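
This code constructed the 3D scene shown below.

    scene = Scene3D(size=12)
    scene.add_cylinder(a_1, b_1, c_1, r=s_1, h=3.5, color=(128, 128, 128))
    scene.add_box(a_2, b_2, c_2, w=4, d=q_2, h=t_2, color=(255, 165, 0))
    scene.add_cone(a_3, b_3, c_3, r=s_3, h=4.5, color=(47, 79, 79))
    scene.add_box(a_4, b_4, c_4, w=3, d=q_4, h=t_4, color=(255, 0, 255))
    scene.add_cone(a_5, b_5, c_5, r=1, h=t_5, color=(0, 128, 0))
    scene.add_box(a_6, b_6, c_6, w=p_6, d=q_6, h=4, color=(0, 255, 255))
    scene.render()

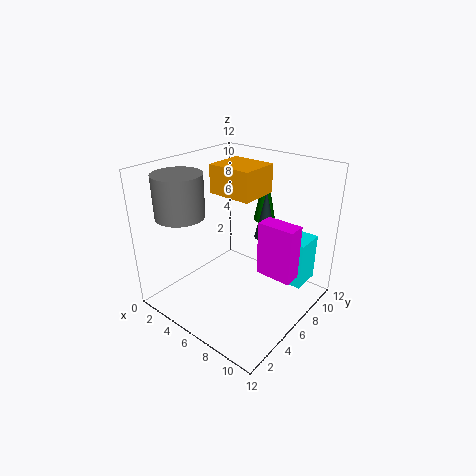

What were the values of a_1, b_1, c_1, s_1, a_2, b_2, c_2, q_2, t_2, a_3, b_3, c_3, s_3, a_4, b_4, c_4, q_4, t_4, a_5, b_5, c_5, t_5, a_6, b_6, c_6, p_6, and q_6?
a_1 = 2.5, b_1 = 3, c_1 = 8, s_1 = 2, a_2 = 2.5, b_2 = 6.5, c_2 = 9, q_2 = 3.5, t_2 = 2.5, a_3 = 6, b_3 = 10, c_3 = 4.5, s_3 = 1, a_4 = 8, b_4 = 6, c_4 = 3.5, q_4 = 1.5, t_4 = 4.5, a_5 = 5.5, b_5 = 10.5, c_5 = 6, t_5 = 5, a_6 = 9, b_6 = 8, c_6 = 2, p_6 = 2, q_6 = 2.5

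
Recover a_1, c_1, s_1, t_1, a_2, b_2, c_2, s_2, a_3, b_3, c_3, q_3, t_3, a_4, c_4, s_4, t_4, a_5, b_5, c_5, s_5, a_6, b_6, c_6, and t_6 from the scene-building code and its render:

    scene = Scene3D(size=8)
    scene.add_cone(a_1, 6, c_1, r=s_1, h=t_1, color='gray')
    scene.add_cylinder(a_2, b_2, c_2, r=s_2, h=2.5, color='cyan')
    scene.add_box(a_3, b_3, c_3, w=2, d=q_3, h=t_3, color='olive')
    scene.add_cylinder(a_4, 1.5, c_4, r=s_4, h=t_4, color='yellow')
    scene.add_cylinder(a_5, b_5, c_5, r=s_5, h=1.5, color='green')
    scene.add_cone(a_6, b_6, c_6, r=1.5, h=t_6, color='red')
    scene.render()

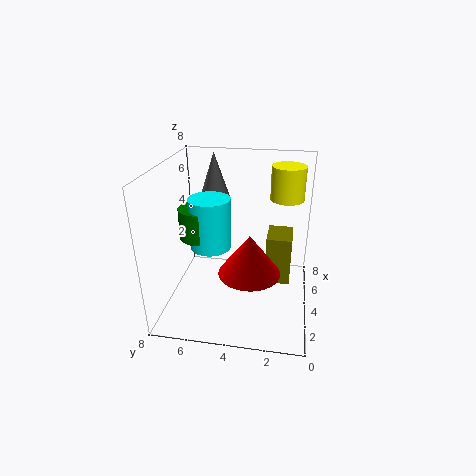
a_1 = 7, c_1 = 5, s_1 = 1, t_1 = 3, a_2 = 2, b_2 = 5, c_2 = 4.5, s_2 = 1, a_3 = 5, b_3 = 1, c_3 = 0.5, q_3 = 1.5, t_3 = 3, a_4 = 6.5, c_4 = 5.5, s_4 = 1, t_4 = 2, a_5 = 2, b_5 = 5.5, c_5 = 5, s_5 = 1, a_6 = 1.5, b_6 = 3, c_6 = 3.5, t_6 = 2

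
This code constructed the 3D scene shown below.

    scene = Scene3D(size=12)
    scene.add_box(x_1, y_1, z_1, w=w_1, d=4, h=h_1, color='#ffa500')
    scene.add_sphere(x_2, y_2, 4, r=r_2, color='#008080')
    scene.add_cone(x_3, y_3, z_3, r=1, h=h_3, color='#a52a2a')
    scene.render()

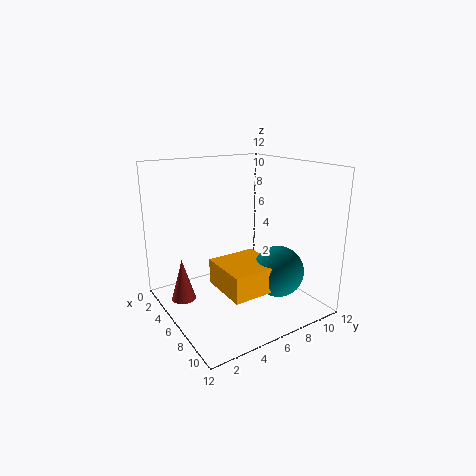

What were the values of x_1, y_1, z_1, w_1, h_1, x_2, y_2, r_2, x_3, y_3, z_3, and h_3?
x_1 = 6.5, y_1 = 3, z_1 = 3, w_1 = 4, h_1 = 2, x_2 = 9.5, y_2 = 7.5, r_2 = 2, x_3 = 4.5, y_3 = 1.5, z_3 = 1, h_3 = 3.5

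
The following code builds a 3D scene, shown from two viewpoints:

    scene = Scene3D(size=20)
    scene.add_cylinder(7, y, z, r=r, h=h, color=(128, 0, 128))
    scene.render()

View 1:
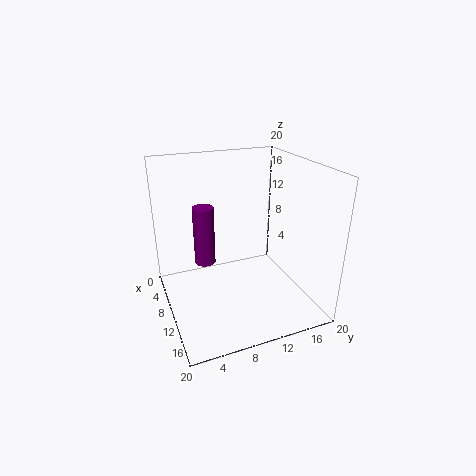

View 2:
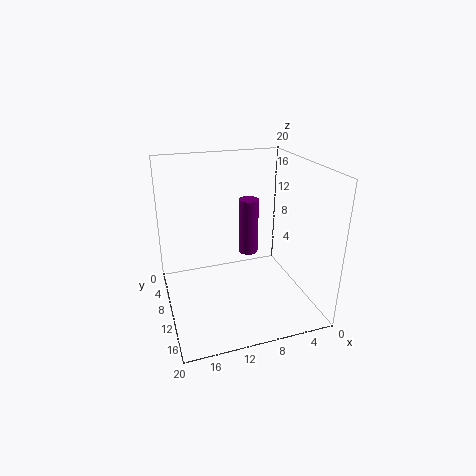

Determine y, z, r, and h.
y = 6
z = 5.5
r = 1.5
h = 8.5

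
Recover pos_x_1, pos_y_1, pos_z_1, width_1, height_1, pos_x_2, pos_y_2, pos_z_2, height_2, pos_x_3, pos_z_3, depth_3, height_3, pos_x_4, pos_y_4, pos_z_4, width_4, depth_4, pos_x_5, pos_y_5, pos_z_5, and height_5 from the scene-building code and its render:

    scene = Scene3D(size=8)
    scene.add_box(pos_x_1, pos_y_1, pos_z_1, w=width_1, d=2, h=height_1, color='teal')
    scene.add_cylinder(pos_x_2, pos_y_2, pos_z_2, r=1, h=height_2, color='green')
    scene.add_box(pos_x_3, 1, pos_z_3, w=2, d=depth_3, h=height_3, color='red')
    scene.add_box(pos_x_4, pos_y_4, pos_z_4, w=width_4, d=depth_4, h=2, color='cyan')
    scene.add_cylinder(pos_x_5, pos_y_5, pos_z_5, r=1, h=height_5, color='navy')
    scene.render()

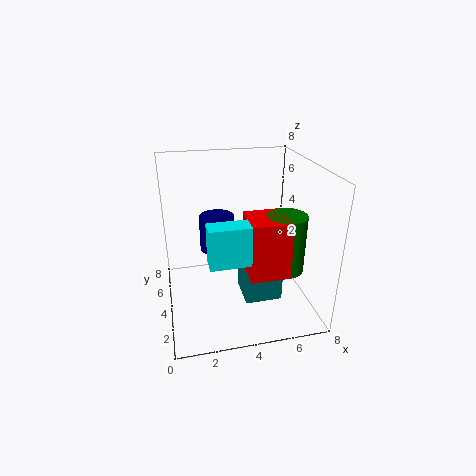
pos_x_1 = 4, pos_y_1 = 2, pos_z_1 = 1, width_1 = 2, height_1 = 2, pos_x_2 = 6, pos_y_2 = 2, pos_z_2 = 3, height_2 = 3, pos_x_3 = 4, pos_z_3 = 3, depth_3 = 2, height_3 = 3, pos_x_4 = 2, pos_y_4 = 1, pos_z_4 = 4, width_4 = 2, depth_4 = 1, pos_x_5 = 3, pos_y_5 = 5, pos_z_5 = 3, height_5 = 2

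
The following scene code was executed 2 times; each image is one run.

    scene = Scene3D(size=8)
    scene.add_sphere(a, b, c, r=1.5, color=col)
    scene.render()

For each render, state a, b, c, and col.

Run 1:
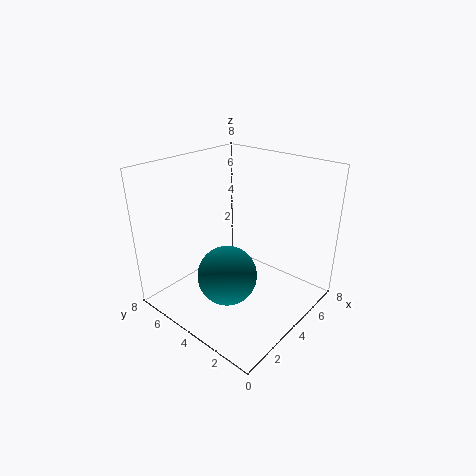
a = 2; b = 3; c = 3; col = 'teal'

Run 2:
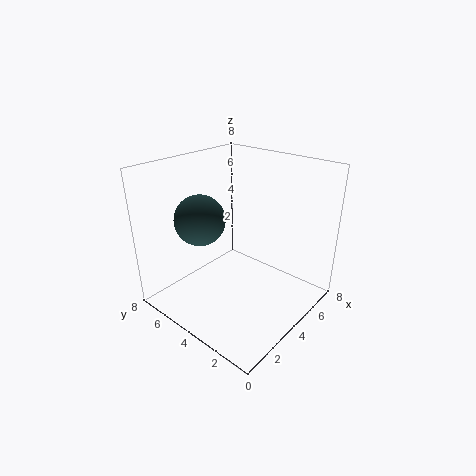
a = 3.5; b = 6.5; c = 4.5; col = 'darkslategray'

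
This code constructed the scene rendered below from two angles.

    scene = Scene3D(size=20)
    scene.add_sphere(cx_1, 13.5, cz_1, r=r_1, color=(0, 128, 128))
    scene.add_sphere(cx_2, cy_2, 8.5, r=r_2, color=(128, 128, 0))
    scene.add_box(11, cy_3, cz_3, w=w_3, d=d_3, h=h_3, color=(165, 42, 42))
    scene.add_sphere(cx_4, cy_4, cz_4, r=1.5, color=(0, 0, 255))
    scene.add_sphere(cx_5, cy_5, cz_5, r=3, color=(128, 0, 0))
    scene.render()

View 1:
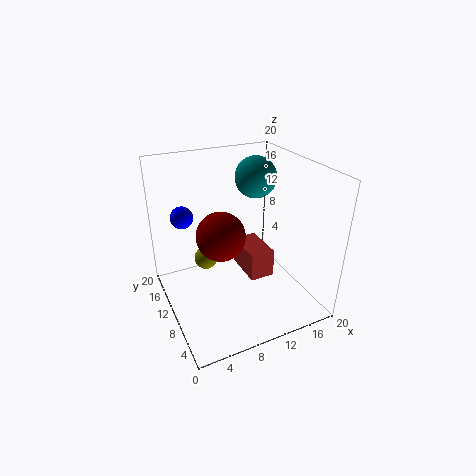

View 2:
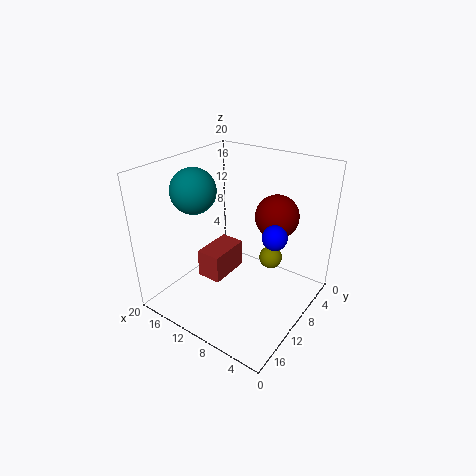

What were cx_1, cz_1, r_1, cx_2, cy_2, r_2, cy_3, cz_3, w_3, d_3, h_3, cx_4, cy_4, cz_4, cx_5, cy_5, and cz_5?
cx_1 = 14.5
cz_1 = 17
r_1 = 3
cx_2 = 5
cy_2 = 9.5
r_2 = 1.5
cy_3 = 7.5
cz_3 = 4
w_3 = 3.5
d_3 = 6
h_3 = 4
cx_4 = 3
cy_4 = 12.5
cz_4 = 13.5
cx_5 = 6
cy_5 = 6.5
cz_5 = 13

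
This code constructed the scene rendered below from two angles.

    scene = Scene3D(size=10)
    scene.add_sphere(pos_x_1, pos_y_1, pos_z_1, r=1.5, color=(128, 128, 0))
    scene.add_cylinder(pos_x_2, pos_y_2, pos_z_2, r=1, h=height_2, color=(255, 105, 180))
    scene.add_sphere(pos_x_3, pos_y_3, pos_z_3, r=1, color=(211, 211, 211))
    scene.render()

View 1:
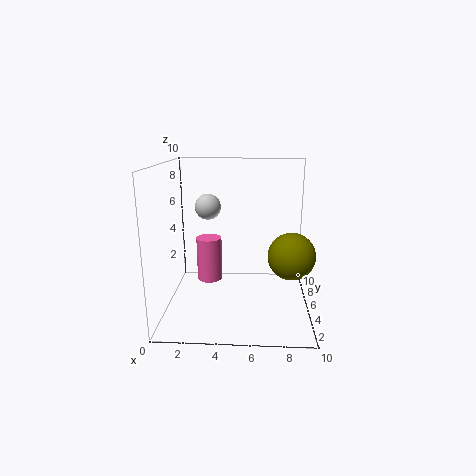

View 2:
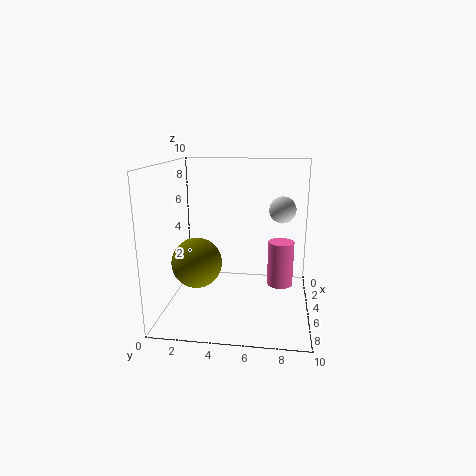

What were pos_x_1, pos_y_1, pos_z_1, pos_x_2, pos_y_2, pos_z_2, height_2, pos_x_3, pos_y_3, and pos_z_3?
pos_x_1 = 8.5; pos_y_1 = 3; pos_z_1 = 4.5; pos_x_2 = 2.5; pos_y_2 = 8; pos_z_2 = 0.5; height_2 = 3.5; pos_x_3 = 2.5; pos_y_3 = 8; pos_z_3 = 6.5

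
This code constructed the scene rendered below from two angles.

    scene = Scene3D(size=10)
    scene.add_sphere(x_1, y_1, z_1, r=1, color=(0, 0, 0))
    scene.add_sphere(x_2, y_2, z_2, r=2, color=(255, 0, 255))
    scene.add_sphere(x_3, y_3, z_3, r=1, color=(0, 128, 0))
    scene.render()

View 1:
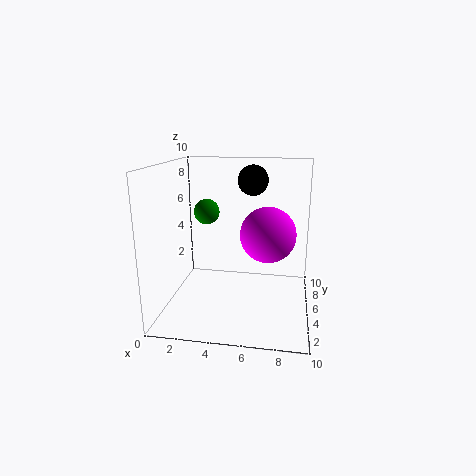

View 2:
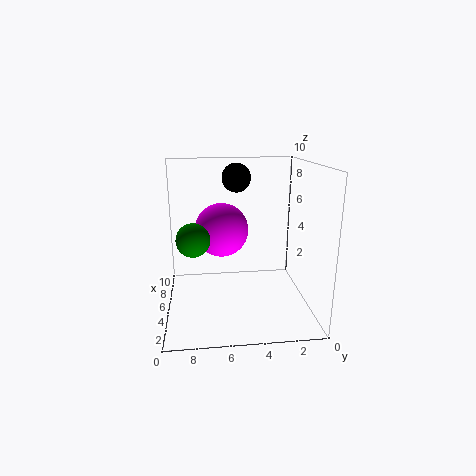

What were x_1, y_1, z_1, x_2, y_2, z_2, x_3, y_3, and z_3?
x_1 = 6; y_1 = 5; z_1 = 9; x_2 = 7; y_2 = 6; z_2 = 5; x_3 = 2; y_3 = 8; z_3 = 6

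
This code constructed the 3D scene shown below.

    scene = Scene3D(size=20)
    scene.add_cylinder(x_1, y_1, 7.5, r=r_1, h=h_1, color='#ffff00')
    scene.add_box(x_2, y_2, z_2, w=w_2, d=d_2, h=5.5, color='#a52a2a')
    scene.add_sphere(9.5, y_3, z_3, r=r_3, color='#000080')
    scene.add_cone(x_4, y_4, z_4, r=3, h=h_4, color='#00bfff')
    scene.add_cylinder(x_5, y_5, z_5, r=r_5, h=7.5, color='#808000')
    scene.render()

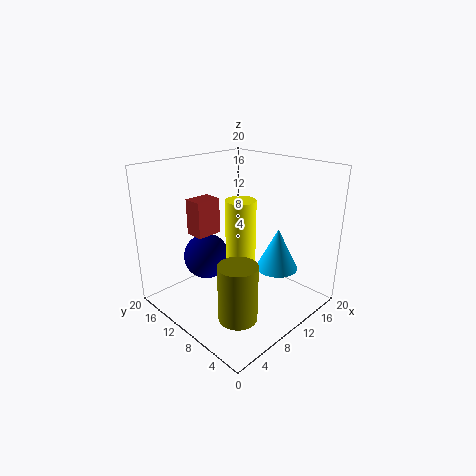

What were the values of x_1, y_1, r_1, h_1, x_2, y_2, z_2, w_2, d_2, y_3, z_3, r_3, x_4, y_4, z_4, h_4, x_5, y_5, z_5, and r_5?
x_1 = 9
y_1 = 8.5
r_1 = 2
h_1 = 8.5
x_2 = 8
y_2 = 16
z_2 = 8.5
w_2 = 4
d_2 = 3
y_3 = 16.5
z_3 = 5
r_3 = 3.5
x_4 = 14.5
y_4 = 6.5
z_4 = 5
h_4 = 6
x_5 = 5
y_5 = 5
z_5 = 2
r_5 = 2.5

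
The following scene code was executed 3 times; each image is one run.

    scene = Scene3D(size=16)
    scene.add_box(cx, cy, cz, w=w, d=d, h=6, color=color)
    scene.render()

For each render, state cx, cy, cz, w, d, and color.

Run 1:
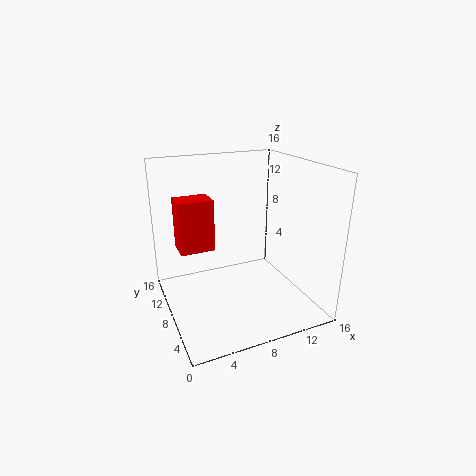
cx = 2
cy = 10
cz = 6
w = 4
d = 3
color = 'red'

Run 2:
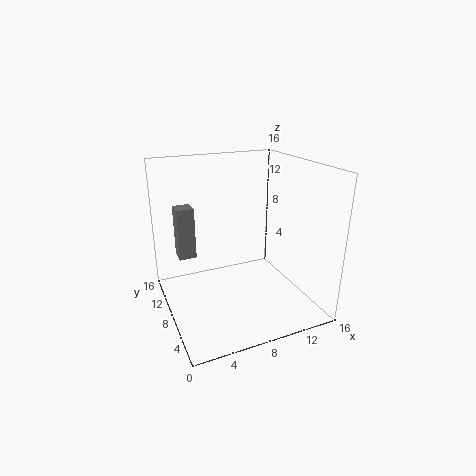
cx = 2
cy = 11
cz = 5
w = 2
d = 2
color = 'gray'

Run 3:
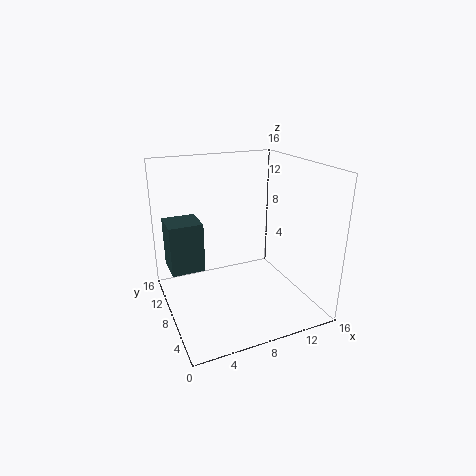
cx = 1
cy = 11
cz = 3
w = 4
d = 4
color = 'darkslategray'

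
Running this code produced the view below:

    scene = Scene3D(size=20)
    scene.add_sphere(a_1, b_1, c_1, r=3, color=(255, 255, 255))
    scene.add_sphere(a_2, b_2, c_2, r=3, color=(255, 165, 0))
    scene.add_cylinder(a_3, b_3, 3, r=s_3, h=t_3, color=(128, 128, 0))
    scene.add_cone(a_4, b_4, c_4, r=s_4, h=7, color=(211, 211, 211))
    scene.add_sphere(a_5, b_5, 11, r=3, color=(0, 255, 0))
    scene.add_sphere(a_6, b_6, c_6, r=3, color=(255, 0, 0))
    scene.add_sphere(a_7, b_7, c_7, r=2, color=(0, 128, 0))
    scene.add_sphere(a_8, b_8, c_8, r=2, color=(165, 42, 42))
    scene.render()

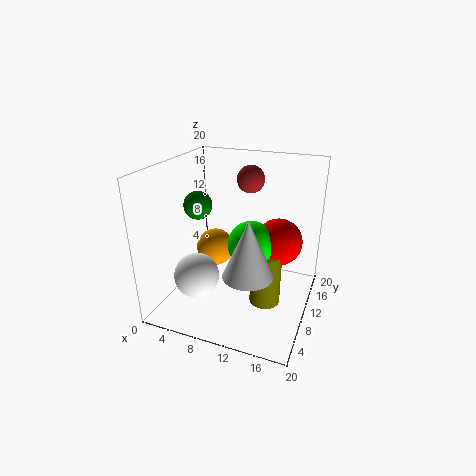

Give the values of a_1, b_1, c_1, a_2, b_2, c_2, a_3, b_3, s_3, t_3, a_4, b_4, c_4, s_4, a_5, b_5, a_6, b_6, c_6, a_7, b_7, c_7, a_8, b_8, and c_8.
a_1 = 6; b_1 = 5; c_1 = 6; a_2 = 4; b_2 = 15; c_2 = 5; a_3 = 15; b_3 = 7; s_3 = 2; t_3 = 7; a_4 = 14; b_4 = 3; c_4 = 9; s_4 = 3; a_5 = 13; b_5 = 7; a_6 = 16; b_6 = 9; c_6 = 11; a_7 = 4; b_7 = 10; c_7 = 14; a_8 = 10; b_8 = 15; c_8 = 17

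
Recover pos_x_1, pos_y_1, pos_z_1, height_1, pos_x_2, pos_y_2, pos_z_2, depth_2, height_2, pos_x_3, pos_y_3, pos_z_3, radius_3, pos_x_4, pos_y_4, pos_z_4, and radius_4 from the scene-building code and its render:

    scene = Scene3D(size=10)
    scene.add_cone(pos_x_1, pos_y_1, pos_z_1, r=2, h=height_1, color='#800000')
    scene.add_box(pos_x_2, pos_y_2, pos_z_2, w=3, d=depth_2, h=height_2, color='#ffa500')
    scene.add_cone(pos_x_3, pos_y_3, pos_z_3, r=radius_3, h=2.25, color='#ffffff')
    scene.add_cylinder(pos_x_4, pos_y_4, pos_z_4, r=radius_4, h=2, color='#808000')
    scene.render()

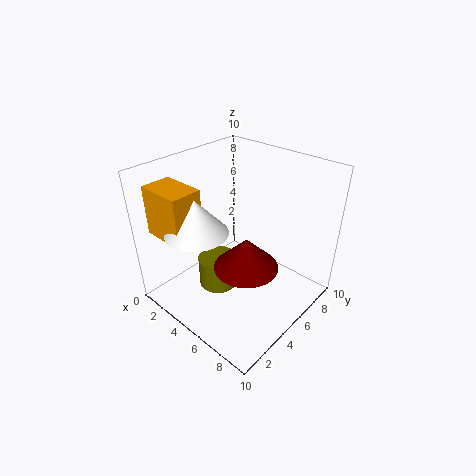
pos_x_1 = 7.25, pos_y_1 = 3.25, pos_z_1 = 4.75, height_1 = 2, pos_x_2 = 1.25, pos_y_2 = 0.5, pos_z_2 = 6, depth_2 = 2, height_2 = 3.25, pos_x_3 = 4.25, pos_y_3 = 2, pos_z_3 = 6.5, radius_3 = 2, pos_x_4 = 5.25, pos_y_4 = 2.75, pos_z_4 = 2.75, radius_4 = 1.25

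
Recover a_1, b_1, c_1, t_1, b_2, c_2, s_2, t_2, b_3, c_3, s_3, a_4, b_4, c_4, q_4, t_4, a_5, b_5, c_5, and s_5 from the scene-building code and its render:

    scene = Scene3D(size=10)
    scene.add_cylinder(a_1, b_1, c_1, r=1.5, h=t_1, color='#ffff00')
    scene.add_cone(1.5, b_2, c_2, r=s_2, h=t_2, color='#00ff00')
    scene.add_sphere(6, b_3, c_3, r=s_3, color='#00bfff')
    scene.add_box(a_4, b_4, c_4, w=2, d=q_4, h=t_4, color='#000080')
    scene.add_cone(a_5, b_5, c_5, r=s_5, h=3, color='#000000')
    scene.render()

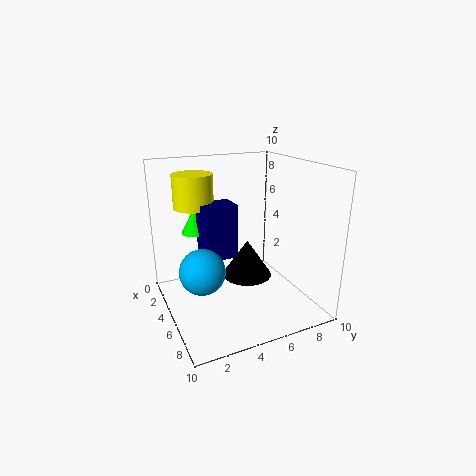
a_1 = 1.5; b_1 = 3; c_1 = 6.5; t_1 = 2.5; b_2 = 3; c_2 = 4.5; s_2 = 1; t_2 = 2; b_3 = 2; c_3 = 3.5; s_3 = 1.5; a_4 = 2; b_4 = 3; c_4 = 3; q_4 = 2.5; t_4 = 4; a_5 = 2.5; b_5 = 7; c_5 = 0.5; s_5 = 2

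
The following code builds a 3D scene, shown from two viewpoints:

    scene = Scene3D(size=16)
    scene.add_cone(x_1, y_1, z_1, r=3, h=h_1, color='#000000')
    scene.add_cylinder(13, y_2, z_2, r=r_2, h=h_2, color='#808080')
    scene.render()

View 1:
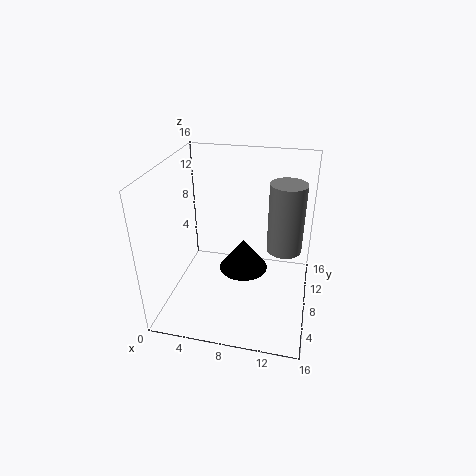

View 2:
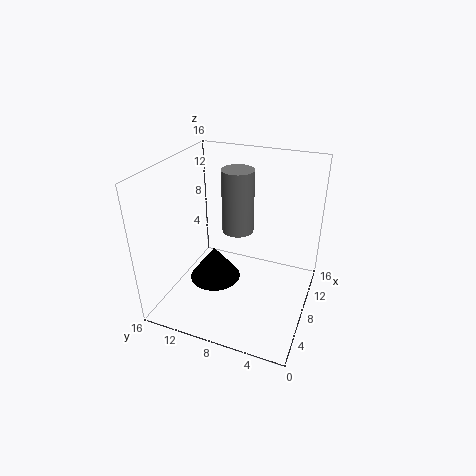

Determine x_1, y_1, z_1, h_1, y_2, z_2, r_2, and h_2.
x_1 = 8
y_1 = 11
z_1 = 2
h_1 = 4
y_2 = 10
z_2 = 6
r_2 = 2
h_2 = 8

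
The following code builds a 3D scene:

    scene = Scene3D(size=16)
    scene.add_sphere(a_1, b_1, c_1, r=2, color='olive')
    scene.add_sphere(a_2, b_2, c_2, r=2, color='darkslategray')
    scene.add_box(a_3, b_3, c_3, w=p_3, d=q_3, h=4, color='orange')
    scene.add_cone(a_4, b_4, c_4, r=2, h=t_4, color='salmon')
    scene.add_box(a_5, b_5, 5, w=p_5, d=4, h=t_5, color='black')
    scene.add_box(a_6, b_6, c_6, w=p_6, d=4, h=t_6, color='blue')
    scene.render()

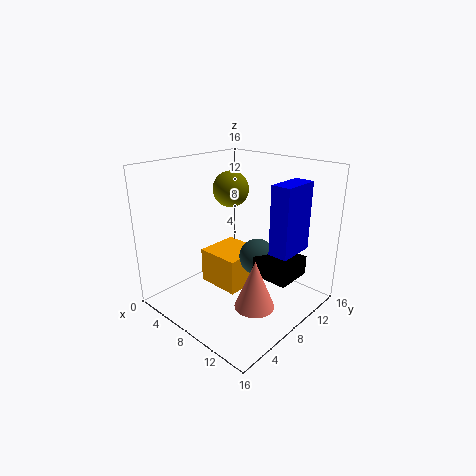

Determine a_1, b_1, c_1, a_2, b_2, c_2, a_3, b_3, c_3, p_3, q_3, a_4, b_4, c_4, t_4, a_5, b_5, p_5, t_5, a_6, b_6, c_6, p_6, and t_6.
a_1 = 6
b_1 = 9
c_1 = 13
a_2 = 10
b_2 = 9
c_2 = 6
a_3 = 4
b_3 = 6
c_3 = 2
p_3 = 5
q_3 = 5
a_4 = 13
b_4 = 5
c_4 = 3
t_4 = 5
a_5 = 11
b_5 = 7
p_5 = 4
t_5 = 2
a_6 = 13
b_6 = 7
c_6 = 8
p_6 = 2
t_6 = 7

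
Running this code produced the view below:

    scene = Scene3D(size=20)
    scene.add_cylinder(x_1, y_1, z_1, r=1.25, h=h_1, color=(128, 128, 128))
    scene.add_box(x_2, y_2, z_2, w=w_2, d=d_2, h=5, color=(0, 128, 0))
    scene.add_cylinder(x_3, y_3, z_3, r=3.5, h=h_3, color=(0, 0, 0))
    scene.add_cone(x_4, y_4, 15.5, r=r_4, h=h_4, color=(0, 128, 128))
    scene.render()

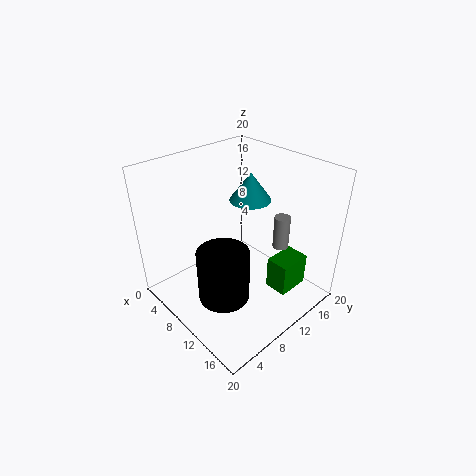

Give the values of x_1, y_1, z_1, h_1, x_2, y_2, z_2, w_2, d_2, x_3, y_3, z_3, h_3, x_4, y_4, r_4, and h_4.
x_1 = 11
y_1 = 18.25
z_1 = 5.25
h_1 = 5.25
x_2 = 12
y_2 = 14.25
z_2 = 0.25
w_2 = 3.5
d_2 = 5
x_3 = 11.5
y_3 = 6
z_3 = 3
h_3 = 7.25
x_4 = 10.5
y_4 = 11.75
r_4 = 2.75
h_4 = 3.75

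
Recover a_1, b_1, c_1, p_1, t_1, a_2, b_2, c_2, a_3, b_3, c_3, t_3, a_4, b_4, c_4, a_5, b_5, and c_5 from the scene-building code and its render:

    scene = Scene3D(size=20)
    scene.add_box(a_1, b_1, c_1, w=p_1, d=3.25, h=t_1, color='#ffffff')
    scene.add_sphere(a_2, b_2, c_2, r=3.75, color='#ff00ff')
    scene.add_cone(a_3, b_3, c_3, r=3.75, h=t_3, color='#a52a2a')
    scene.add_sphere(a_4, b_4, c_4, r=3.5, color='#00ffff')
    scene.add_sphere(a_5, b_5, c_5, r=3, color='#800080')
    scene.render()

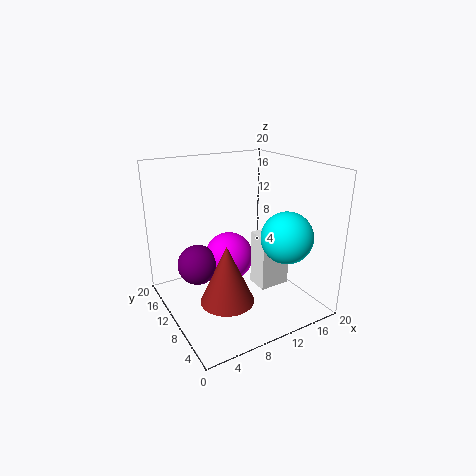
a_1 = 12.5
b_1 = 7.25
c_1 = 2.25
p_1 = 4.5
t_1 = 8
a_2 = 11
b_2 = 14.5
c_2 = 5
a_3 = 7.25
b_3 = 8.25
c_3 = 1.75
t_3 = 8.25
a_4 = 14.75
b_4 = 5.25
c_4 = 10.75
a_5 = 5.75
b_5 = 14.75
c_5 = 4.75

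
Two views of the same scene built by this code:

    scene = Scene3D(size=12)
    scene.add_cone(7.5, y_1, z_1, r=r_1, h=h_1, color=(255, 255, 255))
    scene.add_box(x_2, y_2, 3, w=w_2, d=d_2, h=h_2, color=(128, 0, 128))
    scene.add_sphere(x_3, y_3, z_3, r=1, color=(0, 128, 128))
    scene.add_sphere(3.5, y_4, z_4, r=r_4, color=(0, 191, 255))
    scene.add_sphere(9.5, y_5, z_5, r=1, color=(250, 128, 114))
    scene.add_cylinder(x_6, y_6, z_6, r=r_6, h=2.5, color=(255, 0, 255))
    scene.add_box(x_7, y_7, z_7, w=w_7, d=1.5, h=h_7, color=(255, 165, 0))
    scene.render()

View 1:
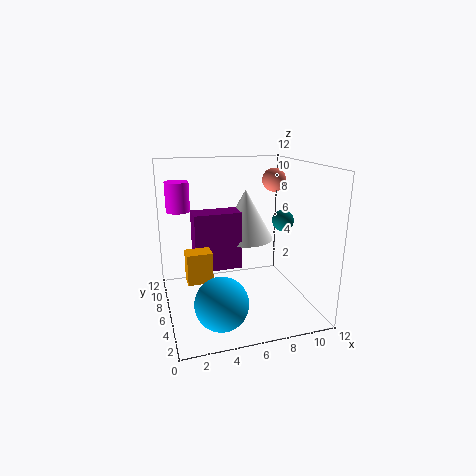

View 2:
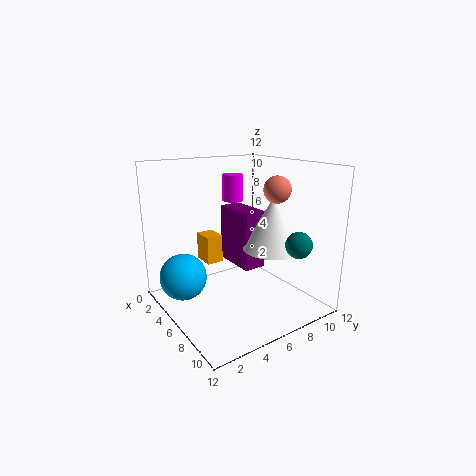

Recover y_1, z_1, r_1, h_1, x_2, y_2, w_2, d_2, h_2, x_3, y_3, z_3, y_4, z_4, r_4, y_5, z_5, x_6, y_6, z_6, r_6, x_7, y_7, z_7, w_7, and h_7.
y_1 = 8.5, z_1 = 5, r_1 = 2.5, h_1 = 4.5, x_2 = 2.5, y_2 = 6.5, w_2 = 4, d_2 = 2, h_2 = 5, x_3 = 11, y_3 = 8, z_3 = 6.5, y_4 = 2, z_4 = 2.5, r_4 = 2, y_5 = 7, z_5 = 10.5, x_6 = 1.5, y_6 = 8.5, z_6 = 8, r_6 = 1, x_7 = 1.5, y_7 = 4.5, z_7 = 3, w_7 = 2, h_7 = 2.5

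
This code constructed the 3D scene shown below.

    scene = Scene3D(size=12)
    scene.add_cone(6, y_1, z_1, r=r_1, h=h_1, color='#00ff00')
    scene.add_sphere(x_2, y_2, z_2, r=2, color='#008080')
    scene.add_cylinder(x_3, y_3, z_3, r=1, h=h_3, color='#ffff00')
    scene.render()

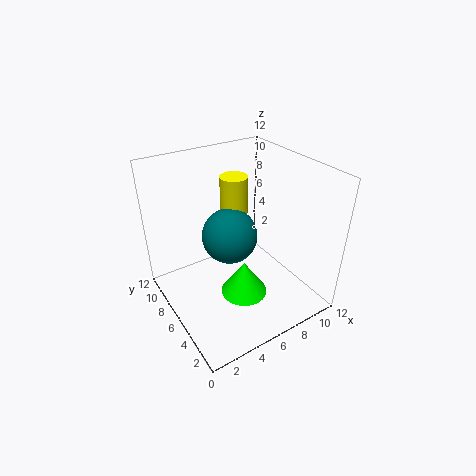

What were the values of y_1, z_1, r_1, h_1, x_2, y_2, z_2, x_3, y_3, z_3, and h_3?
y_1 = 5, z_1 = 1, r_1 = 2, h_1 = 3, x_2 = 4, y_2 = 4, z_2 = 8, x_3 = 5, y_3 = 5, z_3 = 8, h_3 = 4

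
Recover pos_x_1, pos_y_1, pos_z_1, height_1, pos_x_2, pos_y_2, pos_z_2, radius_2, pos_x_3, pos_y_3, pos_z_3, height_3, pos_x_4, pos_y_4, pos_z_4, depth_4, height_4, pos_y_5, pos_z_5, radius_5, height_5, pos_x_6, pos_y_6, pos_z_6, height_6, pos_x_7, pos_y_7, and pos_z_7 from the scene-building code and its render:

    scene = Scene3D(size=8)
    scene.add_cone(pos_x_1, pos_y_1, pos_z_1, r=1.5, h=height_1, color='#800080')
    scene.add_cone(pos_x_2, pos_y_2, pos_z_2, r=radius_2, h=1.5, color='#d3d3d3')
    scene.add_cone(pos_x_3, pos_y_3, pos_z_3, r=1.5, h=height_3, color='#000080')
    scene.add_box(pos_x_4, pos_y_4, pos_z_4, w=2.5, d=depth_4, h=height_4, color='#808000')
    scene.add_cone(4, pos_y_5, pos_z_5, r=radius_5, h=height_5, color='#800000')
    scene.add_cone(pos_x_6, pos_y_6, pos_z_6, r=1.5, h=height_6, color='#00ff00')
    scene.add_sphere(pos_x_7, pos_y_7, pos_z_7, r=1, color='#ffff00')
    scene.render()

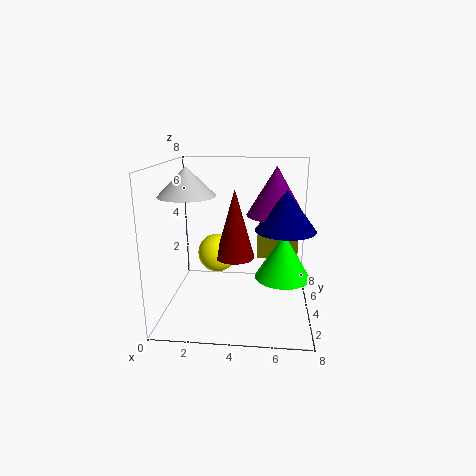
pos_x_1 = 6, pos_y_1 = 3.5, pos_z_1 = 5.5, height_1 = 2.5, pos_x_2 = 1.5, pos_y_2 = 3, pos_z_2 = 6.5, radius_2 = 1.5, pos_x_3 = 6.5, pos_y_3 = 2.5, pos_z_3 = 5, height_3 = 2, pos_x_4 = 5, pos_y_4 = 6, pos_z_4 = 2, depth_4 = 1, height_4 = 1.5, pos_y_5 = 2.5, pos_z_5 = 3.5, radius_5 = 1, height_5 = 3.5, pos_x_6 = 6.5, pos_y_6 = 3.5, pos_z_6 = 2, height_6 = 2.5, pos_x_7 = 3, pos_y_7 = 3, pos_z_7 = 3.5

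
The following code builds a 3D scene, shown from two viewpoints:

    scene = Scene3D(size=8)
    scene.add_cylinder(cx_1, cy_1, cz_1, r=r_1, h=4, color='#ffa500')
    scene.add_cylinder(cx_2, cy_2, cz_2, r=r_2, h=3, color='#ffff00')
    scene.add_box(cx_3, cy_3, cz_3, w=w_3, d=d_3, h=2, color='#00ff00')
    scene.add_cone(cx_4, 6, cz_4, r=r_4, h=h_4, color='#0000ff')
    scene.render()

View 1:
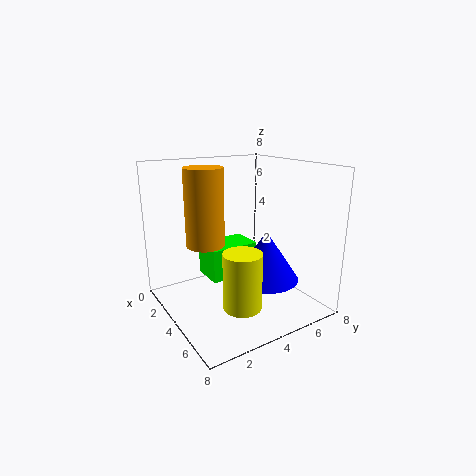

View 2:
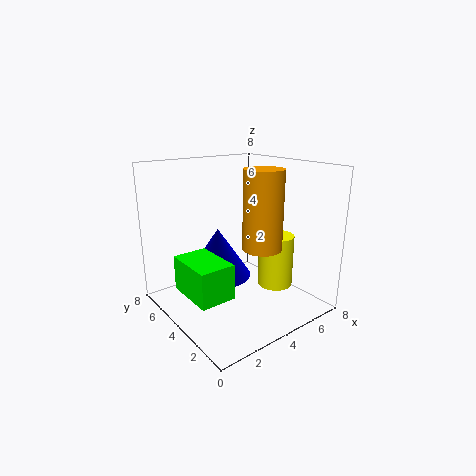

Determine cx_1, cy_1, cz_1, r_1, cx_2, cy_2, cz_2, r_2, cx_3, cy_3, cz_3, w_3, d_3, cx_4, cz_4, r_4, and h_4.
cx_1 = 4
cy_1 = 2
cz_1 = 4
r_1 = 1
cx_2 = 6
cy_2 = 3
cz_2 = 1
r_2 = 1
cx_3 = 1
cy_3 = 3
cz_3 = 1
w_3 = 2
d_3 = 3
cx_4 = 4
cz_4 = 1
r_4 = 2
h_4 = 3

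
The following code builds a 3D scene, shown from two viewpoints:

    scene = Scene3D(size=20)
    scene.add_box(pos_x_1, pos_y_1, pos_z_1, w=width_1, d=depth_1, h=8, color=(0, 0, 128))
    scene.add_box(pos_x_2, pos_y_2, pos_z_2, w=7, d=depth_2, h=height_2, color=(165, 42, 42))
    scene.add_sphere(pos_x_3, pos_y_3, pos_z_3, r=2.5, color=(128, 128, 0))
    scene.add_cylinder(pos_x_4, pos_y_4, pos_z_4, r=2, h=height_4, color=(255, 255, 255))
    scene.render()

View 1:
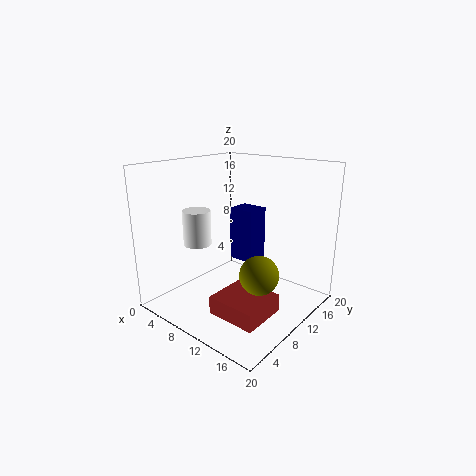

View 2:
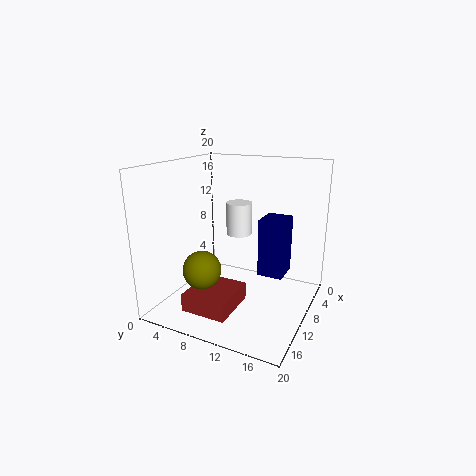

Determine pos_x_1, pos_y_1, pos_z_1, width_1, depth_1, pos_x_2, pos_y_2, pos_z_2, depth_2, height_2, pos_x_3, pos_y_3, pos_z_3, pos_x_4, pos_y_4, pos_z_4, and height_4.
pos_x_1 = 6
pos_y_1 = 13
pos_z_1 = 5
width_1 = 4
depth_1 = 3.5
pos_x_2 = 9.5
pos_y_2 = 4.5
pos_z_2 = 0.5
depth_2 = 6.5
height_2 = 2.5
pos_x_3 = 15.5
pos_y_3 = 7.5
pos_z_3 = 7
pos_x_4 = 4.5
pos_y_4 = 7.5
pos_z_4 = 8.5
height_4 = 5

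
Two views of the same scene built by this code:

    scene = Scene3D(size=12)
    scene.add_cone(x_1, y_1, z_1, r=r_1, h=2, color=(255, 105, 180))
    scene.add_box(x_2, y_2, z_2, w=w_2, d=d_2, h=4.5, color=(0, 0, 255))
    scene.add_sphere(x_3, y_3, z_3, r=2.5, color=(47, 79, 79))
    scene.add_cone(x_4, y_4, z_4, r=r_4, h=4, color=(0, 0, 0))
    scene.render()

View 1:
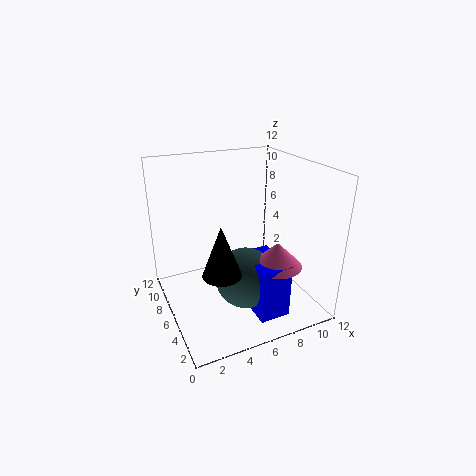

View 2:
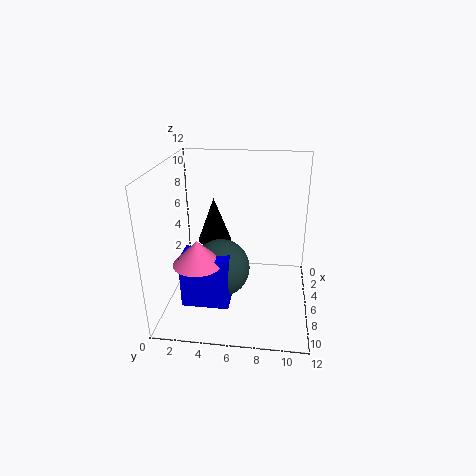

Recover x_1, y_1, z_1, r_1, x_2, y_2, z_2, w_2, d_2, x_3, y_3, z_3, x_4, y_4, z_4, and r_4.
x_1 = 8, y_1 = 3, z_1 = 4.5, r_1 = 2, x_2 = 6, y_2 = 1.5, z_2 = 0.5, w_2 = 2.5, d_2 = 4, x_3 = 6, y_3 = 4.5, z_3 = 3, x_4 = 3.5, y_4 = 3.5, z_4 = 4.5, r_4 = 1.5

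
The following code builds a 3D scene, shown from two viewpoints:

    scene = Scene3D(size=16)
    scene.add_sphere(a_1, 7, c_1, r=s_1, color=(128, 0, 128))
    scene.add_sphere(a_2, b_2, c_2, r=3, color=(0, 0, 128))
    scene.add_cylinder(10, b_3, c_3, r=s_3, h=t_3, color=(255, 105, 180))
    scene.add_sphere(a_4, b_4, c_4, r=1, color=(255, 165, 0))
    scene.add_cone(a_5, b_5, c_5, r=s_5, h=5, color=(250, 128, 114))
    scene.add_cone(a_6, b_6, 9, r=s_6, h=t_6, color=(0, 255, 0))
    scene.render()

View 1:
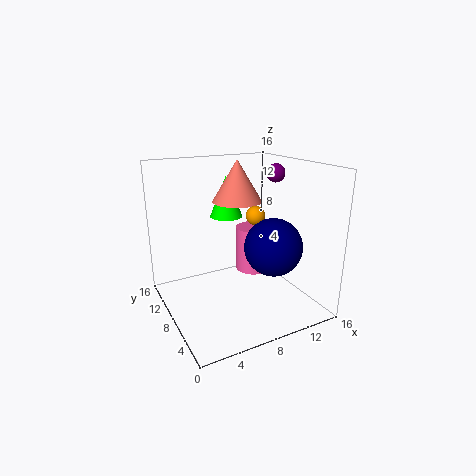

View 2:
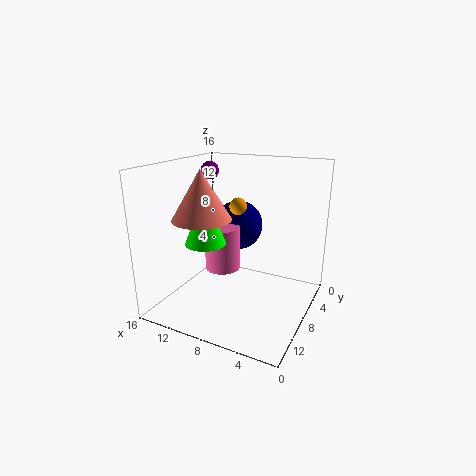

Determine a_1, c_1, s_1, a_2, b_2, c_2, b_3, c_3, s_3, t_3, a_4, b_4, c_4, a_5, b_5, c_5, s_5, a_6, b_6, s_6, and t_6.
a_1 = 12
c_1 = 15
s_1 = 1
a_2 = 10
b_2 = 4
c_2 = 8
b_3 = 8
c_3 = 4
s_3 = 2
t_3 = 5
a_4 = 9
b_4 = 6
c_4 = 11
a_5 = 10
b_5 = 12
c_5 = 11
s_5 = 3
a_6 = 9
b_6 = 13
s_6 = 2
t_6 = 5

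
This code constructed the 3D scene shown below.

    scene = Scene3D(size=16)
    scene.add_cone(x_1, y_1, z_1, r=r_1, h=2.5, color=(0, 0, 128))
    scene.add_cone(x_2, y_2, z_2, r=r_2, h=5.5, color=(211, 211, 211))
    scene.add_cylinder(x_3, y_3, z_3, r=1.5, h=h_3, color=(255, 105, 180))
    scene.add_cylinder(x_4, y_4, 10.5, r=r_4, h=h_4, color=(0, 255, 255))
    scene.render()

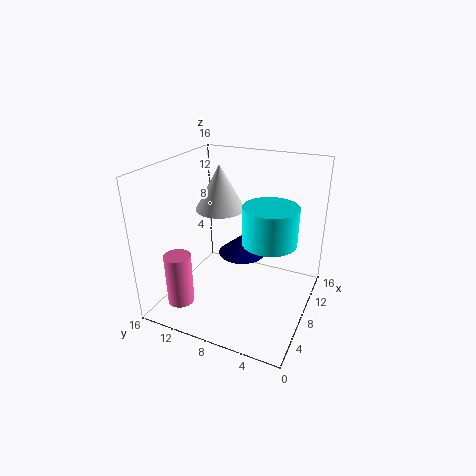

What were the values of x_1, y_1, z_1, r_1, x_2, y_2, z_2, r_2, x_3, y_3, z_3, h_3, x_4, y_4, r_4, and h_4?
x_1 = 12.5
y_1 = 9.5
z_1 = 3.5
r_1 = 3
x_2 = 11.5
y_2 = 12
z_2 = 9.5
r_2 = 3
x_3 = 4
y_3 = 13.5
z_3 = 0.5
h_3 = 6
x_4 = 4
y_4 = 3
r_4 = 2.5
h_4 = 3.5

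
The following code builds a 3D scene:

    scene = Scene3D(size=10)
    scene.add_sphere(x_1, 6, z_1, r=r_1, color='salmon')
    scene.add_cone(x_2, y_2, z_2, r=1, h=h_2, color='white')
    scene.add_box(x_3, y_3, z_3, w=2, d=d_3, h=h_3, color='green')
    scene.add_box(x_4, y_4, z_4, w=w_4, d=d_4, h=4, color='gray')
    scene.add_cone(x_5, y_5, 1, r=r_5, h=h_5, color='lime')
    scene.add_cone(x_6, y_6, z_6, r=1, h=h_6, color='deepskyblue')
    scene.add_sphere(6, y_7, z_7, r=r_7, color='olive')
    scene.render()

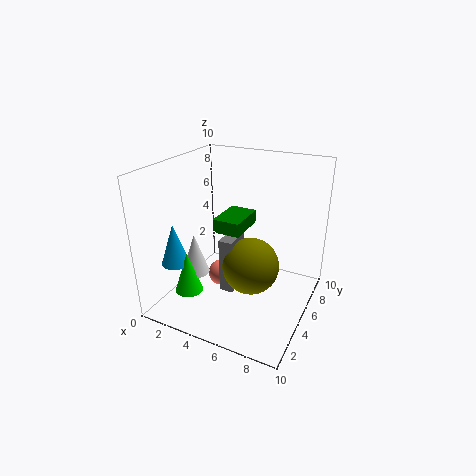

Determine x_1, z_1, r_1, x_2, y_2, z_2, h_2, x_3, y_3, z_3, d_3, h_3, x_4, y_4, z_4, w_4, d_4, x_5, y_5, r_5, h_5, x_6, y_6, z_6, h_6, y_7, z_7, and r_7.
x_1 = 3, z_1 = 1, r_1 = 1, x_2 = 2, y_2 = 4, z_2 = 2, h_2 = 3, x_3 = 3, y_3 = 5, z_3 = 5, d_3 = 3, h_3 = 1, x_4 = 4, y_4 = 4, z_4 = 1, w_4 = 1, d_4 = 2, x_5 = 2, y_5 = 3, r_5 = 1, h_5 = 3, x_6 = 1, y_6 = 3, z_6 = 3, h_6 = 3, y_7 = 5, z_7 = 3, r_7 = 2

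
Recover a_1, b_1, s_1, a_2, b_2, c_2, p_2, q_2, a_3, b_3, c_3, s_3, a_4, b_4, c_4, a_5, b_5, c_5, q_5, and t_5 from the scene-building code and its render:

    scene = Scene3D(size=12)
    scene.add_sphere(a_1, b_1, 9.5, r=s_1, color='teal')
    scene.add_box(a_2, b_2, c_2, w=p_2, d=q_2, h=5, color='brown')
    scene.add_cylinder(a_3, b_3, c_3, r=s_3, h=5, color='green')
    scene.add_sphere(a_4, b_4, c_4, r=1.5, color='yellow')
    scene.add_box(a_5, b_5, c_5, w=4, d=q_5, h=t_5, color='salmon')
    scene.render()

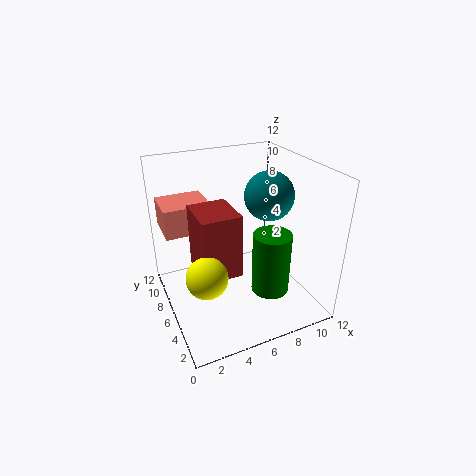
a_1 = 8.5, b_1 = 5.5, s_1 = 2, a_2 = 2, b_2 = 3, c_2 = 4.5, p_2 = 3, q_2 = 3.5, a_3 = 7.5, b_3 = 3, c_3 = 2.5, s_3 = 1.5, a_4 = 2, b_4 = 2.5, c_4 = 5.5, a_5 = 0.5, b_5 = 8, c_5 = 6, q_5 = 3.5, t_5 = 2.5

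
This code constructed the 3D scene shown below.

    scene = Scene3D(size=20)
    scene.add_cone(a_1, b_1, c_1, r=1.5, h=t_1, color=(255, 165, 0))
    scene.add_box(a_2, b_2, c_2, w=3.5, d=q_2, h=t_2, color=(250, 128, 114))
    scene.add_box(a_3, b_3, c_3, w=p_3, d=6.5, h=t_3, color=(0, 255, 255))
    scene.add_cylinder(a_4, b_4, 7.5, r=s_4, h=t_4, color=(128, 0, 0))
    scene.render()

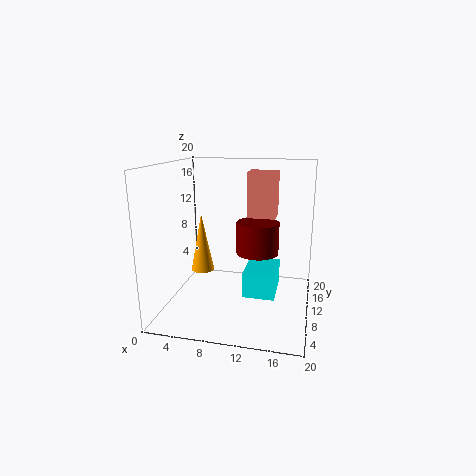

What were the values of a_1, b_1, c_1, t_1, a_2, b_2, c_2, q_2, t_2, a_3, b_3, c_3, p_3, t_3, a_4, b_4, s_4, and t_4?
a_1 = 6, b_1 = 6.5, c_1 = 6.5, t_1 = 7.5, a_2 = 12, b_2 = 6, c_2 = 14, q_2 = 3, t_2 = 5.5, a_3 = 11, b_3 = 8, c_3 = 2, p_3 = 4.5, t_3 = 3.5, a_4 = 12.5, b_4 = 11.5, s_4 = 3, t_4 = 4.5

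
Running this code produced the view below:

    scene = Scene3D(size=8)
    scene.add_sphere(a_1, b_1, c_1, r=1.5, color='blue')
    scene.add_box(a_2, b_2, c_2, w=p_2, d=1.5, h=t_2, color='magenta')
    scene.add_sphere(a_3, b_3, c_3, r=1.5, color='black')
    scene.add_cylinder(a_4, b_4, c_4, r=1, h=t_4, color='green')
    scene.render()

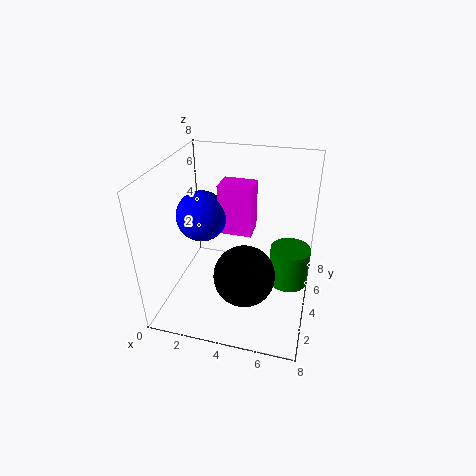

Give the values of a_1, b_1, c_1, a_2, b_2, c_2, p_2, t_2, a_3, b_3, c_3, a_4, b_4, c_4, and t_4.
a_1 = 1.5
b_1 = 5
c_1 = 4.5
a_2 = 2.5
b_2 = 5
c_2 = 3.5
p_2 = 2
t_2 = 3
a_3 = 5
b_3 = 1.5
c_3 = 3.5
a_4 = 7
b_4 = 3
c_4 = 2.5
t_4 = 2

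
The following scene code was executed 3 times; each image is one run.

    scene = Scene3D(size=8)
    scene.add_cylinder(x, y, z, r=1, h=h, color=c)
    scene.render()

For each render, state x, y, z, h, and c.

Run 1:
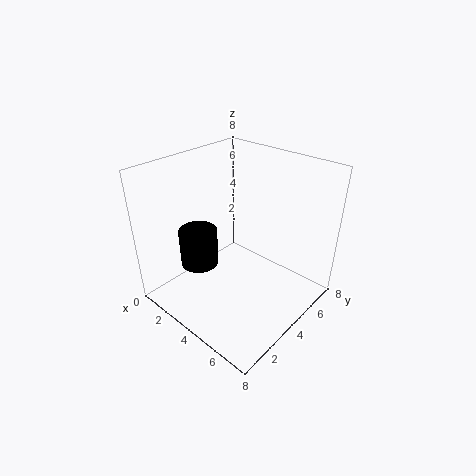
x = 3, y = 2, z = 3, h = 2, c = 'black'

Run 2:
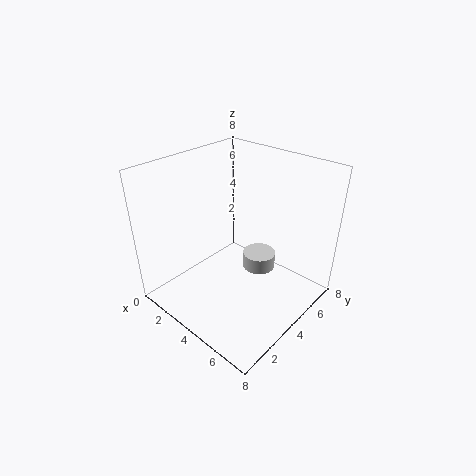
x = 4, y = 6, z = 1, h = 1, c = 'lightgray'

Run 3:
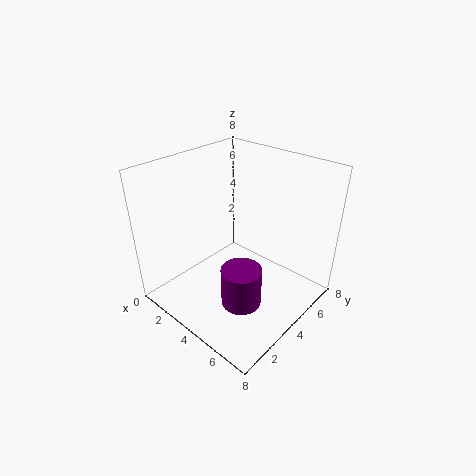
x = 6, y = 2, z = 2, h = 2, c = 'purple'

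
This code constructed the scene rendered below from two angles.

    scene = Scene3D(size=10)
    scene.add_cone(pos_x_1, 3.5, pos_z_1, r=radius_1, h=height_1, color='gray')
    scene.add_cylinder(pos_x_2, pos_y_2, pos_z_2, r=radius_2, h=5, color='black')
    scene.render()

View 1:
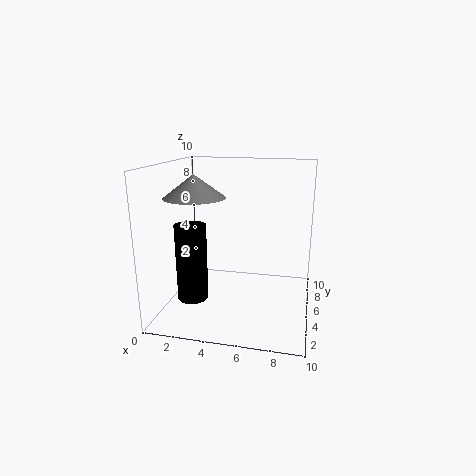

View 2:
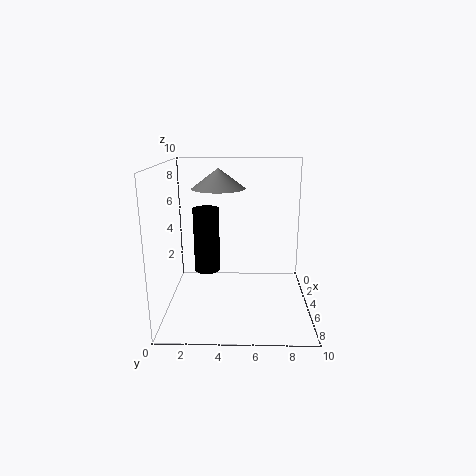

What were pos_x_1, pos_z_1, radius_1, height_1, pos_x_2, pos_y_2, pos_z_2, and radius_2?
pos_x_1 = 2.5, pos_z_1 = 8, radius_1 = 2, height_1 = 1.5, pos_x_2 = 2.5, pos_y_2 = 2.5, pos_z_2 = 1.5, radius_2 = 1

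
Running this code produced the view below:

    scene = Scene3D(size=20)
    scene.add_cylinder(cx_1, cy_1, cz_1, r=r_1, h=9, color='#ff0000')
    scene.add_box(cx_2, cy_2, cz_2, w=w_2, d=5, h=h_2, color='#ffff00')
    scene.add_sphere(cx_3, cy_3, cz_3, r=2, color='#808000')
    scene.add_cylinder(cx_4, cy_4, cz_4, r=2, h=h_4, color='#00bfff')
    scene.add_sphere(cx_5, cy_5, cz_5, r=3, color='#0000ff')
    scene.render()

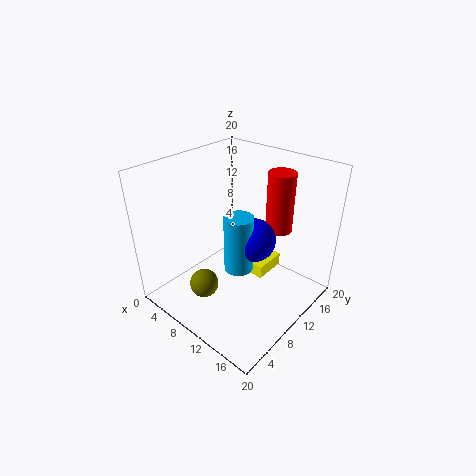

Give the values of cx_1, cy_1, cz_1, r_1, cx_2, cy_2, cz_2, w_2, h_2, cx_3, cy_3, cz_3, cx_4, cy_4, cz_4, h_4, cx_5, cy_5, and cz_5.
cx_1 = 12; cy_1 = 17; cz_1 = 9; r_1 = 2; cx_2 = 8; cy_2 = 13; cz_2 = 2; w_2 = 4; h_2 = 2; cx_3 = 8; cy_3 = 5; cz_3 = 4; cx_4 = 11; cy_4 = 9; cz_4 = 6; h_4 = 8; cx_5 = 12; cy_5 = 11; cz_5 = 10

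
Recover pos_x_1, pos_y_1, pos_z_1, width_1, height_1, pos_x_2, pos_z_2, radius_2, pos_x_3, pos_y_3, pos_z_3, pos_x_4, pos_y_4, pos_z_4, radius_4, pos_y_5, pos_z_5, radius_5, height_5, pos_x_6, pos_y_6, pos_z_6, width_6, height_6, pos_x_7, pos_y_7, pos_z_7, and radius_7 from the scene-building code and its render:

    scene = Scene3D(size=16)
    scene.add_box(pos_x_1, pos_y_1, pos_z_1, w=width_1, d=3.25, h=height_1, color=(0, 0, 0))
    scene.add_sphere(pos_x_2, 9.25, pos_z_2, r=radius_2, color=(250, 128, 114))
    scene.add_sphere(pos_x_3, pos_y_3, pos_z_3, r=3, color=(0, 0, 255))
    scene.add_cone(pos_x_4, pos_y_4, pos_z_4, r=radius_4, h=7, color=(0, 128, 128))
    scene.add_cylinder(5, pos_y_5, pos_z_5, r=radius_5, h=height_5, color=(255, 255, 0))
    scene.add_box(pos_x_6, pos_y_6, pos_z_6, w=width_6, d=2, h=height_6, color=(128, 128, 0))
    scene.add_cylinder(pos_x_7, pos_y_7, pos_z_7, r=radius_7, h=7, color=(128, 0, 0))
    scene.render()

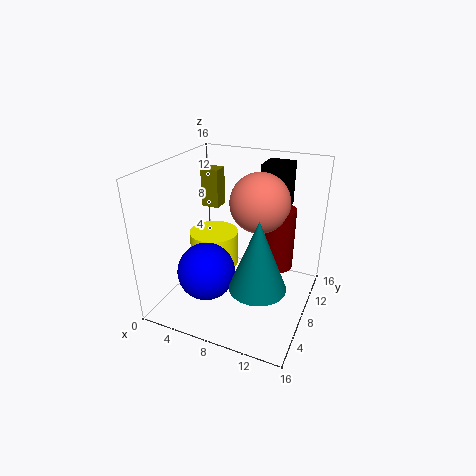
pos_x_1 = 9.5
pos_y_1 = 10.5
pos_z_1 = 10.75
width_1 = 3
height_1 = 5
pos_x_2 = 10
pos_z_2 = 12
radius_2 = 3.25
pos_x_3 = 6.25
pos_y_3 = 3.75
pos_z_3 = 5.75
pos_x_4 = 12.25
pos_y_4 = 3
pos_z_4 = 6
radius_4 = 2.75
pos_y_5 = 8
pos_z_5 = 4.25
radius_5 = 2.75
height_5 = 4
pos_x_6 = 1.25
pos_y_6 = 12
pos_z_6 = 9.25
width_6 = 2.25
height_6 = 4.75
pos_x_7 = 11.75
pos_y_7 = 10.25
pos_z_7 = 4.25
radius_7 = 2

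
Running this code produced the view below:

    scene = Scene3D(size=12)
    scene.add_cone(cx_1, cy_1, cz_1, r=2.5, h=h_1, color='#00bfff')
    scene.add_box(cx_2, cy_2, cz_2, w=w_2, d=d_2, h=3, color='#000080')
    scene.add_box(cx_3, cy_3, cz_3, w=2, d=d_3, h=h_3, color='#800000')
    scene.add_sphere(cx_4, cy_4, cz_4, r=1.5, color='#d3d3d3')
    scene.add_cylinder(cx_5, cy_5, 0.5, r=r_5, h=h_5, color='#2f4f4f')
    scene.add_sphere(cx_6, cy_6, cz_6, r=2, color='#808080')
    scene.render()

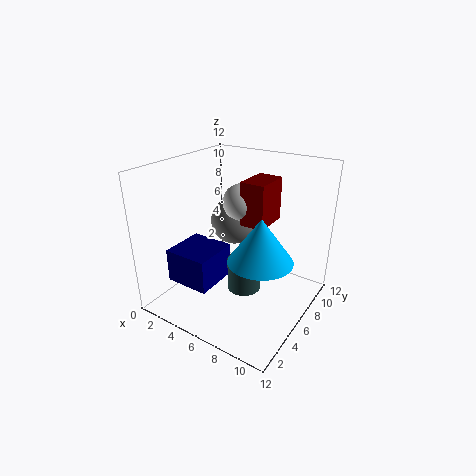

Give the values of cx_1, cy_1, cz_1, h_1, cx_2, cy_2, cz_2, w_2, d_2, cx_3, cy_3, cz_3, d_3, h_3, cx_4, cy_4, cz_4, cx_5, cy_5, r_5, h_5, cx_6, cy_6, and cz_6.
cx_1 = 9, cy_1 = 4.5, cz_1 = 5.5, h_1 = 3.5, cx_2 = 0.5, cy_2 = 3, cz_2 = 1.5, w_2 = 4, d_2 = 4, cx_3 = 6.5, cy_3 = 5.5, cz_3 = 7.5, d_3 = 3, h_3 = 3.5, cx_4 = 6, cy_4 = 6.5, cz_4 = 9, cx_5 = 6, cy_5 = 7, r_5 = 1.5, h_5 = 3, cx_6 = 5, cy_6 = 7, cz_6 = 7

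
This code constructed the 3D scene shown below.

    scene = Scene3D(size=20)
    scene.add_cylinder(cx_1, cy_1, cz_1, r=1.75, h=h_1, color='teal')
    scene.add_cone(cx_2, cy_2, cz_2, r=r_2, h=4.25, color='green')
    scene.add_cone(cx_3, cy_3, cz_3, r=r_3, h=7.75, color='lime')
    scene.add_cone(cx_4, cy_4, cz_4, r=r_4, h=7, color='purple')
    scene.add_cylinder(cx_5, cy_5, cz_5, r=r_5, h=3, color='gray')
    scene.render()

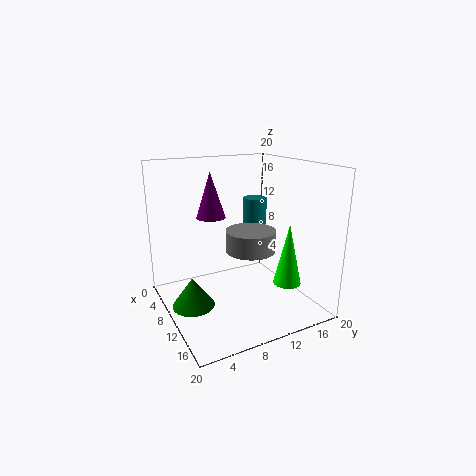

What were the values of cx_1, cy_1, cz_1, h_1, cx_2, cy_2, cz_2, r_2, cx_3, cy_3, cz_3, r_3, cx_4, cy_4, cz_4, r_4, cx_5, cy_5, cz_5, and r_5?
cx_1 = 6.5, cy_1 = 14.75, cz_1 = 8.75, h_1 = 5.75, cx_2 = 8.75, cy_2 = 3.5, cz_2 = 0.5, r_2 = 3, cx_3 = 17.25, cy_3 = 13.25, cz_3 = 5.75, r_3 = 1.75, cx_4 = 3, cy_4 = 9, cz_4 = 11.25, r_4 = 2.25, cx_5 = 10.5, cy_5 = 11.75, cz_5 = 8, r_5 = 3.5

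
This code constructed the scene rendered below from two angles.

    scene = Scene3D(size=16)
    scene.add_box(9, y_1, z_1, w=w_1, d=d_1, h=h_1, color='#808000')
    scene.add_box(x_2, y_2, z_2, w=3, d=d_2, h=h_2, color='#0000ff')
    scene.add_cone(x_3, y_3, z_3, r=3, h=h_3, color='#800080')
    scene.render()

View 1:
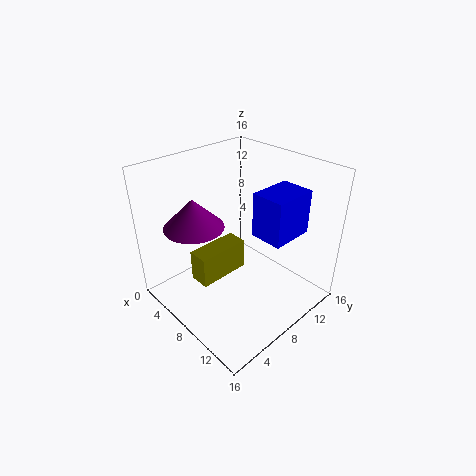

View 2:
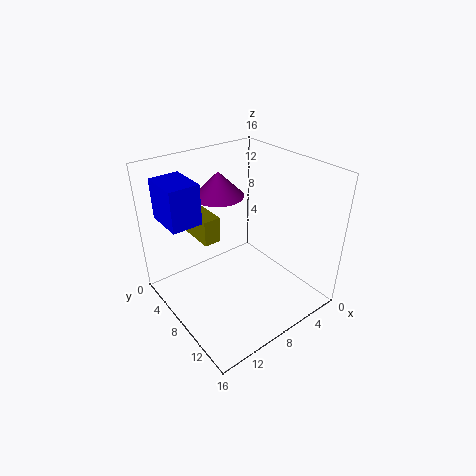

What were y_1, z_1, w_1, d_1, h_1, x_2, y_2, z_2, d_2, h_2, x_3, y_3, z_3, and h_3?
y_1 = 1
z_1 = 7
w_1 = 2
d_1 = 5
h_1 = 3
x_2 = 13
y_2 = 5
z_2 = 12
d_2 = 4
h_2 = 4
x_3 = 7
y_3 = 3
z_3 = 11
h_3 = 3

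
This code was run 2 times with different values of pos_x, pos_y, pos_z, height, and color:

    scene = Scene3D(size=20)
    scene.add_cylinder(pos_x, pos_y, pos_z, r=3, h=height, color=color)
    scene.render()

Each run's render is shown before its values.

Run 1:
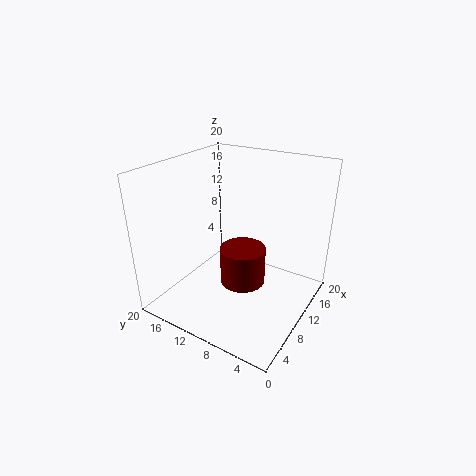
pos_x = 8, pos_y = 8, pos_z = 5, height = 5, color = 'maroon'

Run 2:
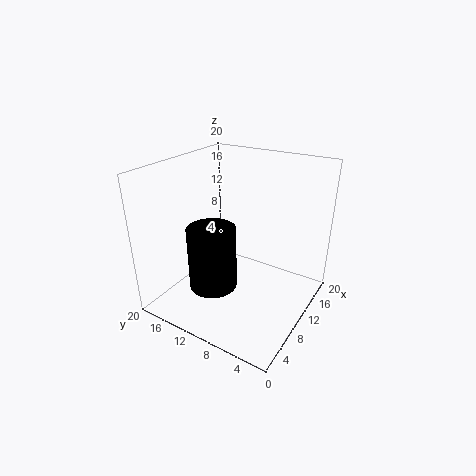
pos_x = 4, pos_y = 10, pos_z = 6, height = 8, color = 'black'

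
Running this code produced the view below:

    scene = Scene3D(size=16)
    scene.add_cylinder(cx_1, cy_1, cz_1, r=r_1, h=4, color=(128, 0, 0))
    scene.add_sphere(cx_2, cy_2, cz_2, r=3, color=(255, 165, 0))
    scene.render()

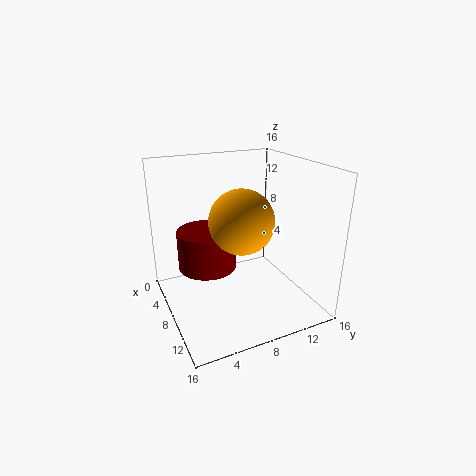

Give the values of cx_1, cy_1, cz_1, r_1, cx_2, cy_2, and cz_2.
cx_1 = 9, cy_1 = 4, cz_1 = 6, r_1 = 3, cx_2 = 13, cy_2 = 6, cz_2 = 12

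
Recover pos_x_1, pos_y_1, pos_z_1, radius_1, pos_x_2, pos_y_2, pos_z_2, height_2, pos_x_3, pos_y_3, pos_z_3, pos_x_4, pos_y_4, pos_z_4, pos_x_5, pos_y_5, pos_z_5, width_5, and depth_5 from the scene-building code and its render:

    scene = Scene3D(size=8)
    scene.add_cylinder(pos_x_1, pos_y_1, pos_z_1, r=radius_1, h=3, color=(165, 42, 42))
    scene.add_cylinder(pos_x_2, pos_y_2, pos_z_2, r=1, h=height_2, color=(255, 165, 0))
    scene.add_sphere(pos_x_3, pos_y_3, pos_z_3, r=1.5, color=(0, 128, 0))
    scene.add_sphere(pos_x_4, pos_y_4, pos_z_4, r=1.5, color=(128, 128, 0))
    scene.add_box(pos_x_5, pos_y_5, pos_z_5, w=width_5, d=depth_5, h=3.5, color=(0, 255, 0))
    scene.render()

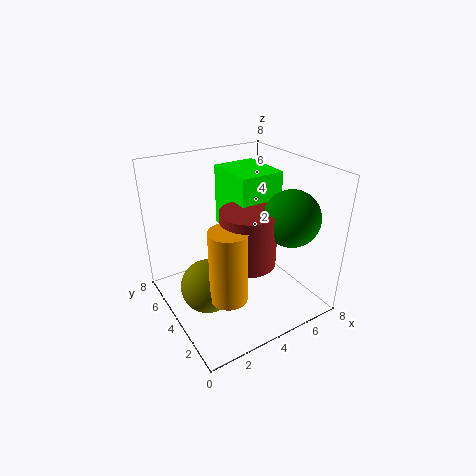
pos_x_1 = 4, pos_y_1 = 3, pos_z_1 = 3, radius_1 = 1.5, pos_x_2 = 2.5, pos_y_2 = 2.5, pos_z_2 = 1.5, height_2 = 4, pos_x_3 = 6, pos_y_3 = 2, pos_z_3 = 5.5, pos_x_4 = 2, pos_y_4 = 4, pos_z_4 = 1.5, pos_x_5 = 4, pos_y_5 = 3.5, pos_z_5 = 4, width_5 = 2.5, depth_5 = 3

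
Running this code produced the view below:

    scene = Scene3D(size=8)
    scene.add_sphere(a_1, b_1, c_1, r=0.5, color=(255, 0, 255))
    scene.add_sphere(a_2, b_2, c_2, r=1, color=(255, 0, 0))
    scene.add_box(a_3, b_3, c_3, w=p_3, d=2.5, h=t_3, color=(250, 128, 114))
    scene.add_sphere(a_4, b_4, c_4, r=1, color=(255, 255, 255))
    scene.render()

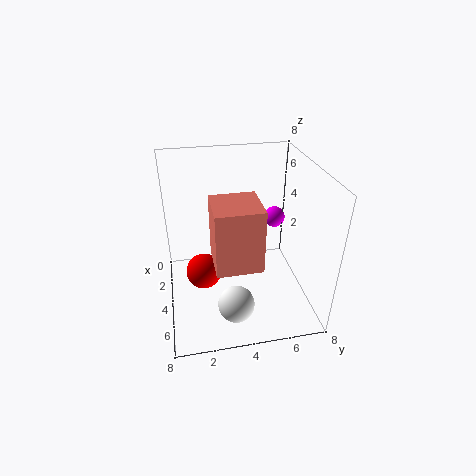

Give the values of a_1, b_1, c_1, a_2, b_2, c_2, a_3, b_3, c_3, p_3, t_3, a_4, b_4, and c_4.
a_1 = 5.5, b_1 = 5.5, c_1 = 6, a_2 = 4, b_2 = 2, c_2 = 2, a_3 = 3.5, b_3 = 2.5, c_3 = 3, p_3 = 2.5, t_3 = 3.5, a_4 = 6, b_4 = 3.5, c_4 = 1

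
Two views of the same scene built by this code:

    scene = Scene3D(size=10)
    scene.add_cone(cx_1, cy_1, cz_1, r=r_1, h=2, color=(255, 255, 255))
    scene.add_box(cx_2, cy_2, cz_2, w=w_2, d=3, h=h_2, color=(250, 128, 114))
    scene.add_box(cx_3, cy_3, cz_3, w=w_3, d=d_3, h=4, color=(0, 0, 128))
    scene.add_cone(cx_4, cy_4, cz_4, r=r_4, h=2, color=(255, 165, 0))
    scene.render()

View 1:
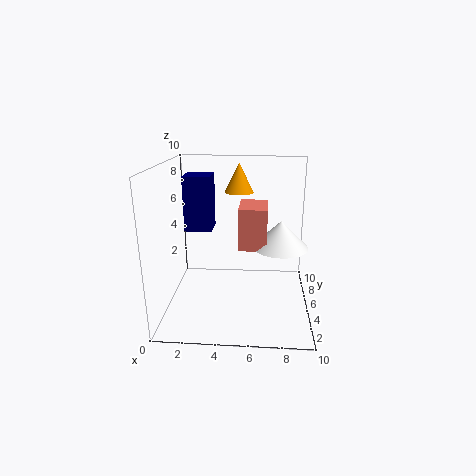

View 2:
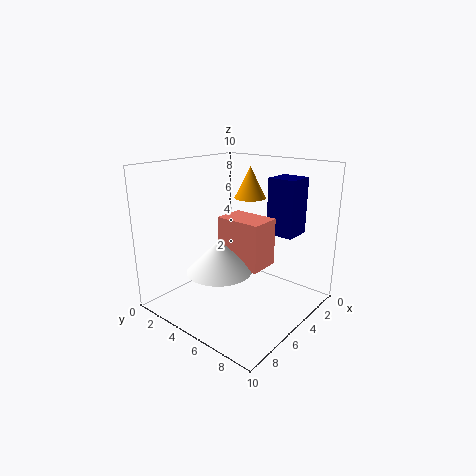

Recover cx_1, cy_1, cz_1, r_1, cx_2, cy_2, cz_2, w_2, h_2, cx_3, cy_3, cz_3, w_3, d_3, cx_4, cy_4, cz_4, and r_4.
cx_1 = 8
cy_1 = 6
cz_1 = 4
r_1 = 2
cx_2 = 5
cy_2 = 5
cz_2 = 4
w_2 = 2
h_2 = 3
cx_3 = 1
cy_3 = 6
cz_3 = 5
w_3 = 2
d_3 = 2
cx_4 = 5
cy_4 = 6
cz_4 = 8
r_4 = 1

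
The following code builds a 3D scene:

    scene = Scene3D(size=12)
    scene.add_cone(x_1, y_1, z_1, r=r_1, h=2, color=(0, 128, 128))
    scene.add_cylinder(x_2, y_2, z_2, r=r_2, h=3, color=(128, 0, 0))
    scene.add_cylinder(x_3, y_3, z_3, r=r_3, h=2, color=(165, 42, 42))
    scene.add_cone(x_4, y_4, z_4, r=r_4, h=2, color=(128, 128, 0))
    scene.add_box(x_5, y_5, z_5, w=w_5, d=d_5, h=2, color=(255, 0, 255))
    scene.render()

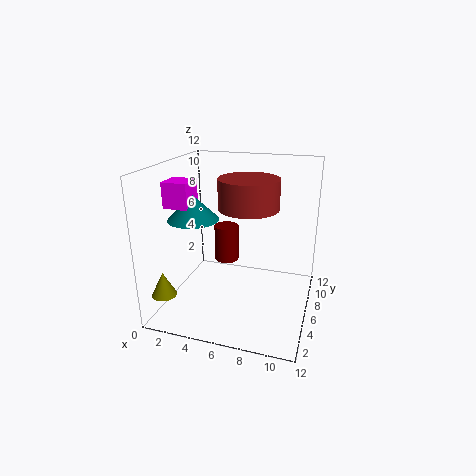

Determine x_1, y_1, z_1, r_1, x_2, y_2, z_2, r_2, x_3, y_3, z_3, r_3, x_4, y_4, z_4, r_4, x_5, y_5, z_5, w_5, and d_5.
x_1 = 3
y_1 = 4
z_1 = 8
r_1 = 2
x_2 = 5
y_2 = 6
z_2 = 4
r_2 = 1
x_3 = 8
y_3 = 2
z_3 = 10
r_3 = 2
x_4 = 1
y_4 = 2
z_4 = 2
r_4 = 1
x_5 = 1
y_5 = 3
z_5 = 9
w_5 = 2
d_5 = 2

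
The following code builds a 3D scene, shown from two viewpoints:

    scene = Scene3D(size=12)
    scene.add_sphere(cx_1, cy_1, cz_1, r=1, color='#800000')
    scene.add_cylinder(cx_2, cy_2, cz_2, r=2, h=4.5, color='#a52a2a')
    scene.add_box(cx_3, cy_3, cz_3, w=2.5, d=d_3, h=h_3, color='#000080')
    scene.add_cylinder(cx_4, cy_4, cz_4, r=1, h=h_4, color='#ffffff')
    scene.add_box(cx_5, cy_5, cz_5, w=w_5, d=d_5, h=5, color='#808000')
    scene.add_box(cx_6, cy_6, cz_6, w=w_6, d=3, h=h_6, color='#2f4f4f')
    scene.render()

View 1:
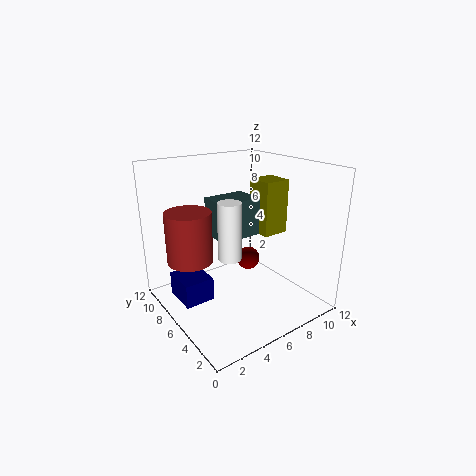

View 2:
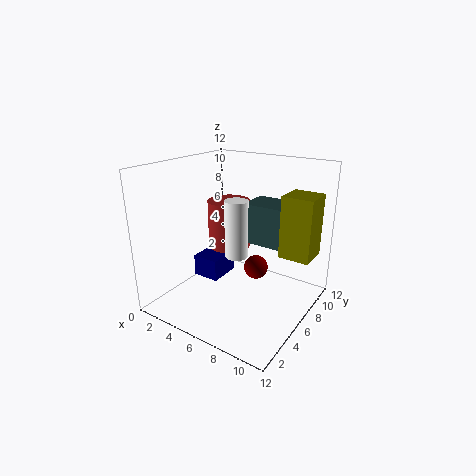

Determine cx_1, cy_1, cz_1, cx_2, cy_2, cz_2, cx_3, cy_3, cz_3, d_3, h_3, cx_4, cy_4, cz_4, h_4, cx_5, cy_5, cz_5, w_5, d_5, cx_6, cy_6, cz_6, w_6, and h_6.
cx_1 = 7.5, cy_1 = 6.5, cz_1 = 3.5, cx_2 = 3, cy_2 = 9, cz_2 = 3.5, cx_3 = 1, cy_3 = 6, cz_3 = 1, d_3 = 3, h_3 = 2, cx_4 = 5.5, cy_4 = 6.5, cz_4 = 4, h_4 = 5, cx_5 = 9.5, cy_5 = 6.5, cz_5 = 5, w_5 = 2.5, d_5 = 2.5, cx_6 = 5.5, cy_6 = 7.5, cz_6 = 5, w_6 = 4, h_6 = 3.5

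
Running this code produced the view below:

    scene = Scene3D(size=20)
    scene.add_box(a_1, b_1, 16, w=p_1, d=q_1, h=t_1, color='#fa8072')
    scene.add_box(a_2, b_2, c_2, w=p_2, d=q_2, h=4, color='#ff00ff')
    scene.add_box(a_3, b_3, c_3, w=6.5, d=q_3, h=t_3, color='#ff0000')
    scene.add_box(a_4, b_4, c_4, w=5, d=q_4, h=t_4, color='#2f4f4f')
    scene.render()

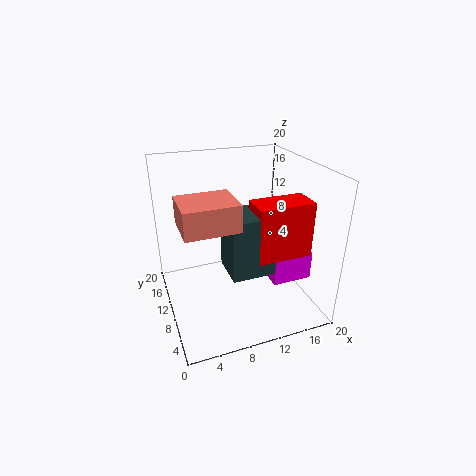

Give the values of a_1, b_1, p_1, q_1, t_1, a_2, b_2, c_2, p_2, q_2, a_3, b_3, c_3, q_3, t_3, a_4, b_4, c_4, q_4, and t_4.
a_1 = 1, b_1 = 0.5, p_1 = 6, q_1 = 5, t_1 = 3, a_2 = 13.5, b_2 = 5, c_2 = 4.5, p_2 = 5.5, q_2 = 3, a_3 = 9, b_3 = 0.5, c_3 = 11.5, q_3 = 3.5, t_3 = 6.5, a_4 = 6, b_4 = 0.5, c_4 = 10, q_4 = 4.5, t_4 = 7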